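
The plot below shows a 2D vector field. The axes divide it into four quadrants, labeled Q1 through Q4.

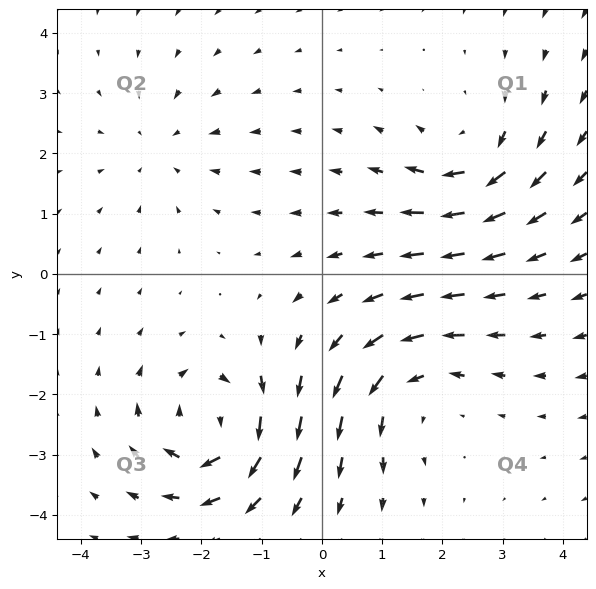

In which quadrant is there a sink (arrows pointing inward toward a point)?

Q2

The sink sits at approximately (-2.7, 2.1), which lies in quadrant Q2. The divergence there is about -3, negative as expected for a sink.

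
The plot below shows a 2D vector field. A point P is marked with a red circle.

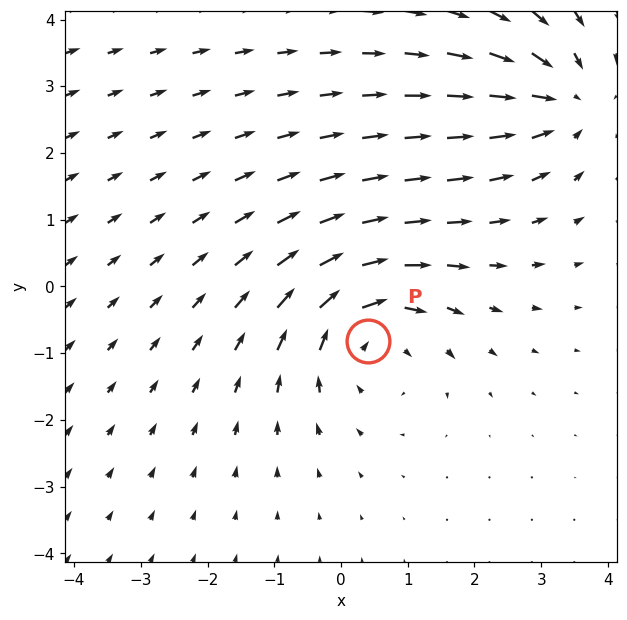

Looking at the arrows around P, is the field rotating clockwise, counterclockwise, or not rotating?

clockwise

Near P at (0.4, -0.8) the arrows circulate clockwise. The curl (z-component) there is about -3; negative curl means clockwise rotation.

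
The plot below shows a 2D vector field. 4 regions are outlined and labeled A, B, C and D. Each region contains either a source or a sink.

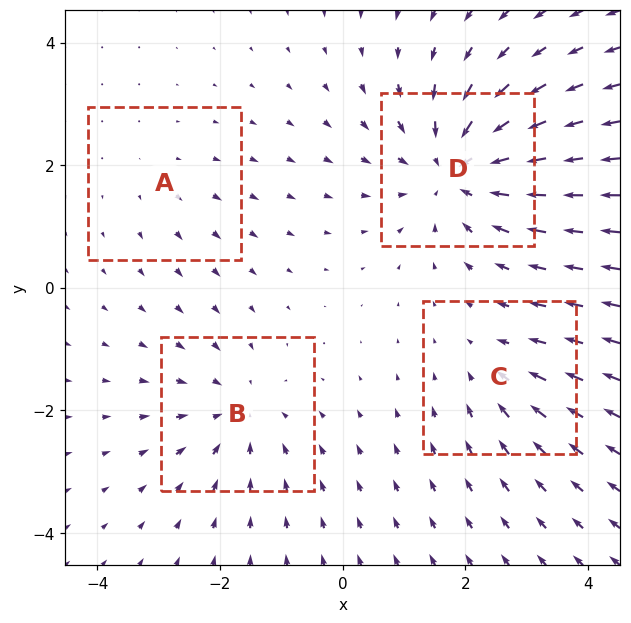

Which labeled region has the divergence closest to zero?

Divergence at each region's feature centre — A: about +2, B: about -4, C: about -3, D: about -7. Region A is closest to zero.

A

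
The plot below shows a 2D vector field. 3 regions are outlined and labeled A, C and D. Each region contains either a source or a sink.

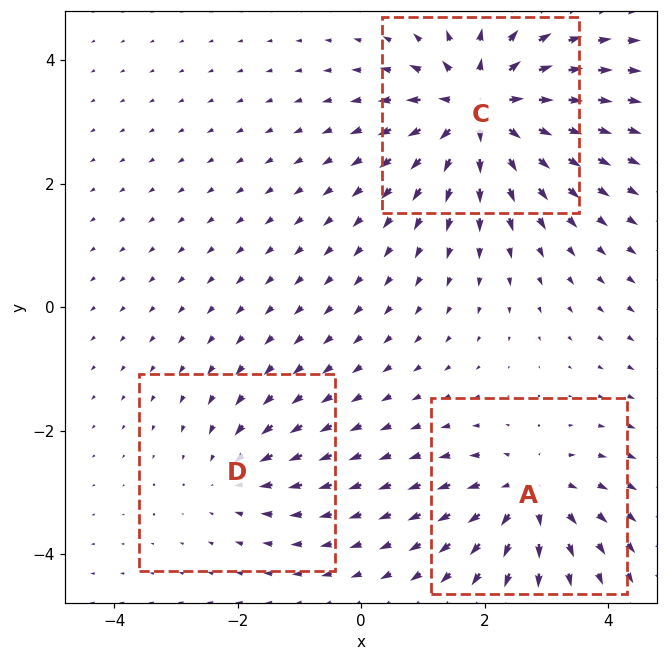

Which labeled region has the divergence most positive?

Divergence at each region's feature centre — A: about +4, C: about +6, D: about -3. Region C is most positive.

C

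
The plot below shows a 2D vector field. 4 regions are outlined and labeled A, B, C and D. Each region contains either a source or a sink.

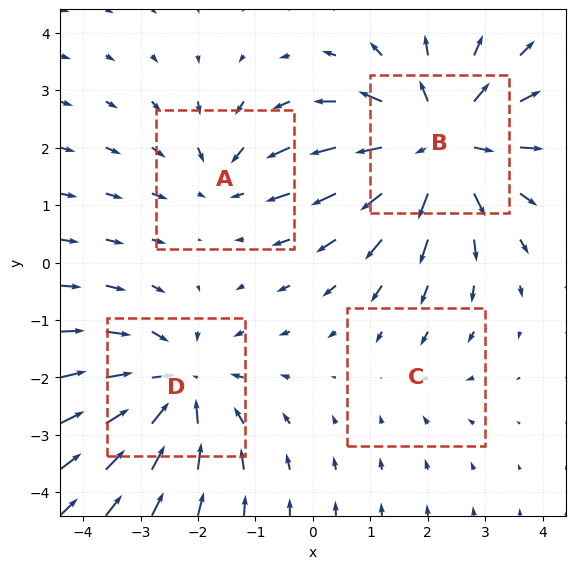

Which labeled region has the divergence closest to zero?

C

Divergence at each region's feature centre — A: about -3, B: about +6, C: about -2, D: about -4. Region C is closest to zero.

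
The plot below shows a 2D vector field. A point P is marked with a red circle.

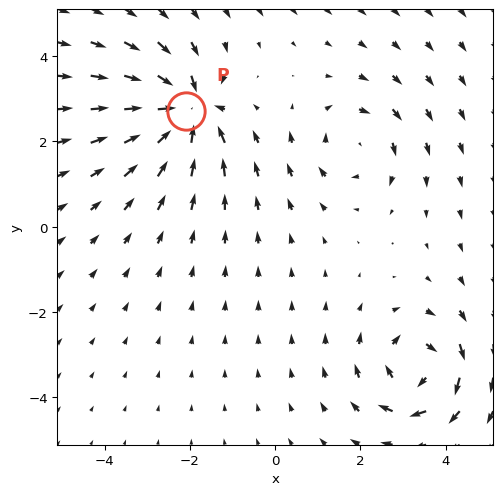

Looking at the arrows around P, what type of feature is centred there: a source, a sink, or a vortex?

sink

At P (-2.1, 2.7) the arrows converge inward. Divergence about -6, curl ≈0 — negative divergence with near-zero curl is a sink.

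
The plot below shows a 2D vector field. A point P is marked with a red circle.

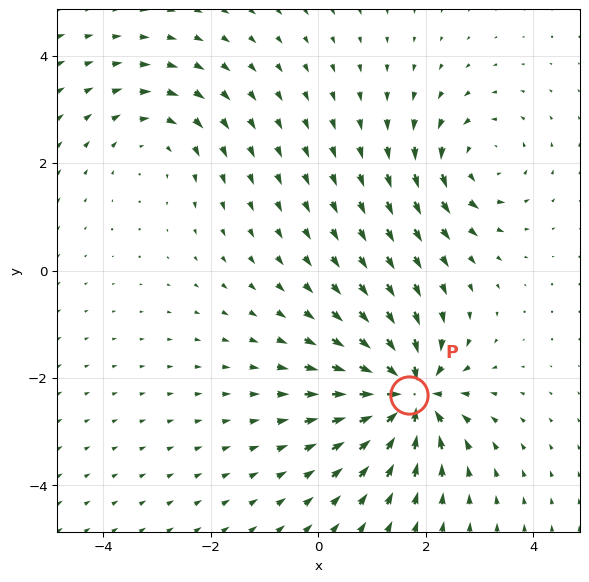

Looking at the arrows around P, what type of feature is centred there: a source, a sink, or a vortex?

At P (1.7, -2.3) the arrows converge inward. Divergence about -7, curl ≈0 — negative divergence with near-zero curl is a sink.

sink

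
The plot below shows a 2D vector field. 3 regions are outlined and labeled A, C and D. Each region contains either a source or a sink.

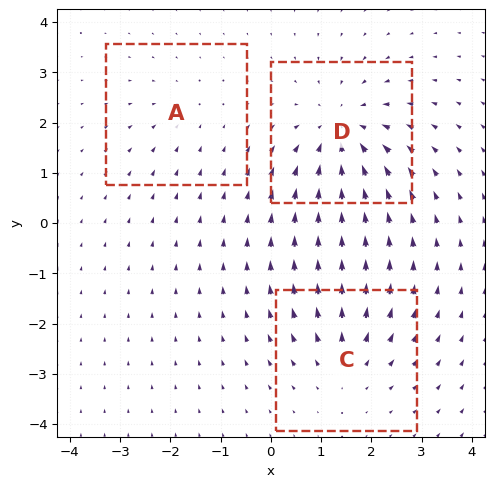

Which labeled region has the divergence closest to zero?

A

Divergence at each region's feature centre — A: about -2, C: about +3, D: about -5. Region A is closest to zero.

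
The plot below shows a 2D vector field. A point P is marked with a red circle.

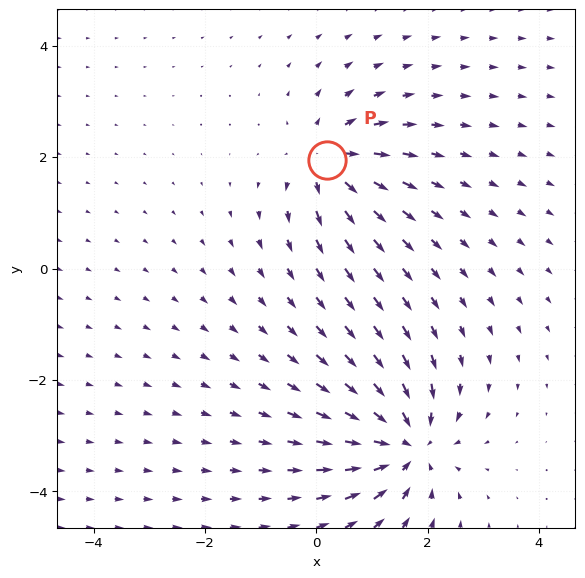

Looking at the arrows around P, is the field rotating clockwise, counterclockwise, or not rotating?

Near P at (0.2, 1.9) the arrows show no circulation. The curl there is ≈0.

not rotating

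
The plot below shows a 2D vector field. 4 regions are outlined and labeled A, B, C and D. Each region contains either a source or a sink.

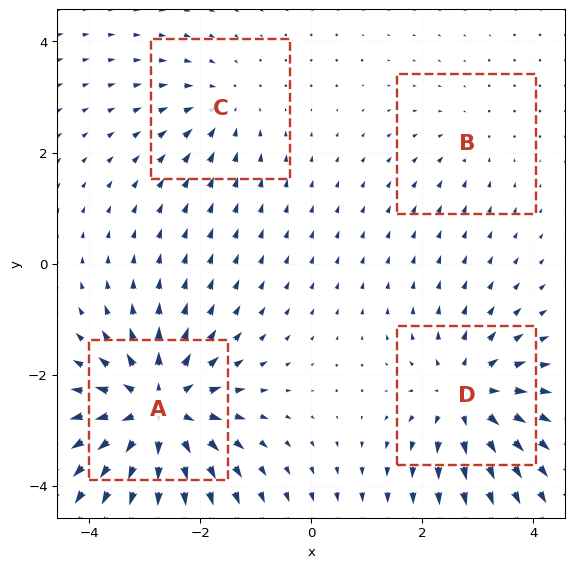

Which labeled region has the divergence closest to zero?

B

Divergence at each region's feature centre — A: about +8, B: about -2, C: about -3, D: about +6. Region B is closest to zero.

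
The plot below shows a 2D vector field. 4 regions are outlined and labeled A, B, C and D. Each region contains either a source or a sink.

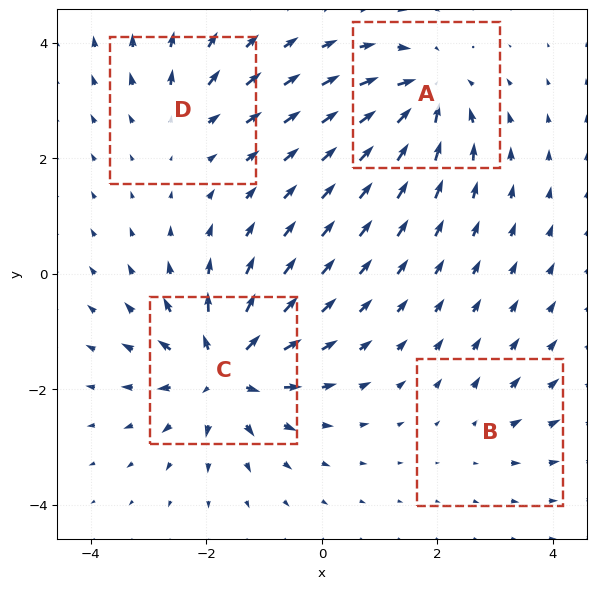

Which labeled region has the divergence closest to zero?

Divergence at each region's feature centre — A: about -6, B: about +3, C: about +8, D: about +4. Region B is closest to zero.

B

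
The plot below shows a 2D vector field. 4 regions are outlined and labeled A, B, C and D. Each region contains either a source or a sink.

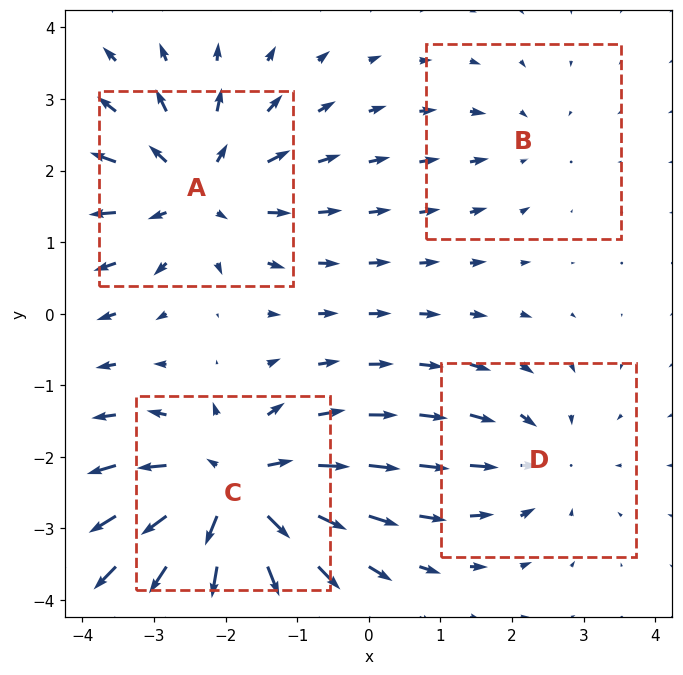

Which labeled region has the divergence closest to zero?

Divergence at each region's feature centre — A: about +5, B: about -2, C: about +7, D: about -3. Region B is closest to zero.

B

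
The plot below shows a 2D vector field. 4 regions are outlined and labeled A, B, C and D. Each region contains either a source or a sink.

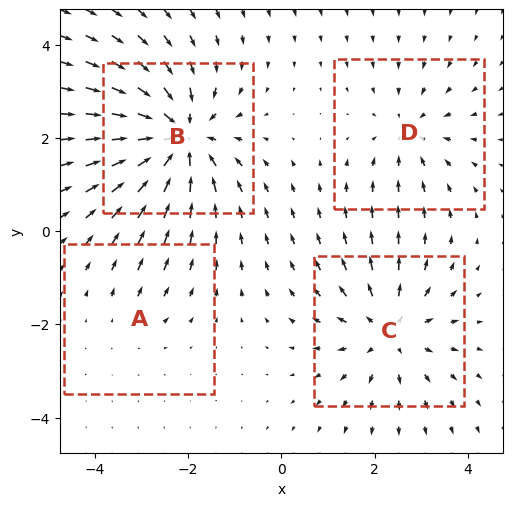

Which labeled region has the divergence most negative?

B

Divergence at each region's feature centre — A: about +2, B: about -6, C: about +4, D: about -3. Region B is most negative.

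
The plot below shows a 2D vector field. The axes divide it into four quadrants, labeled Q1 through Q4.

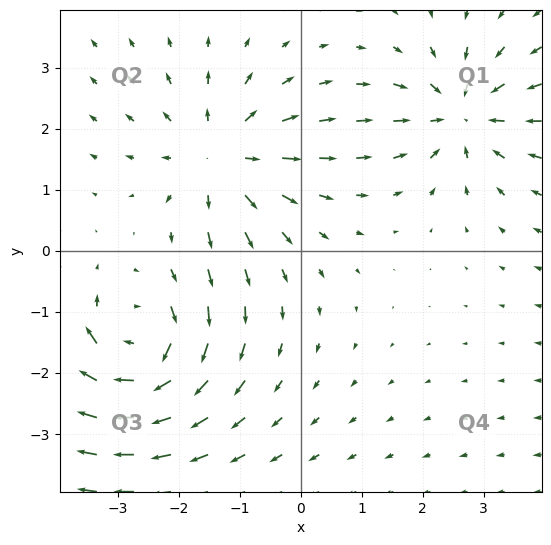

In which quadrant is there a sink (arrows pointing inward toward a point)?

The sink sits at approximately (2.6, 2.2), which lies in quadrant Q1. The divergence there is about -4, negative as expected for a sink.

Q1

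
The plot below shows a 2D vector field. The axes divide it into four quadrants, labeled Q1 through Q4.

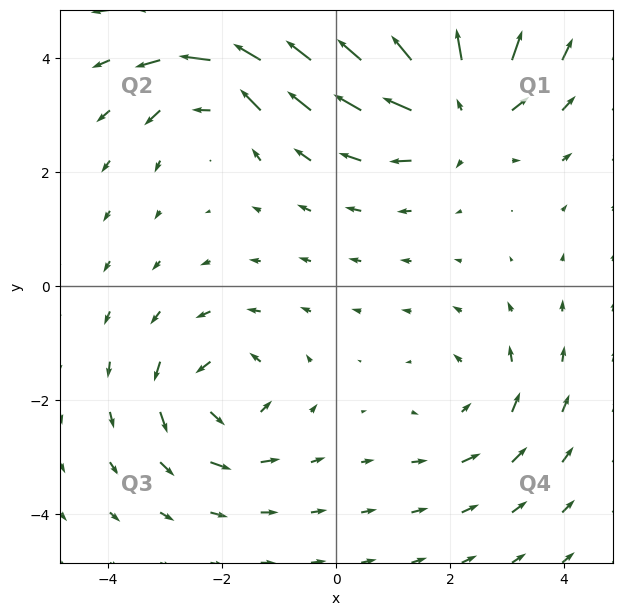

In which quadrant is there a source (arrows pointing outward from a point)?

The source sits at approximately (2.2, 3.2), which lies in quadrant Q1. The divergence there is about +5, positive as expected for a source.

Q1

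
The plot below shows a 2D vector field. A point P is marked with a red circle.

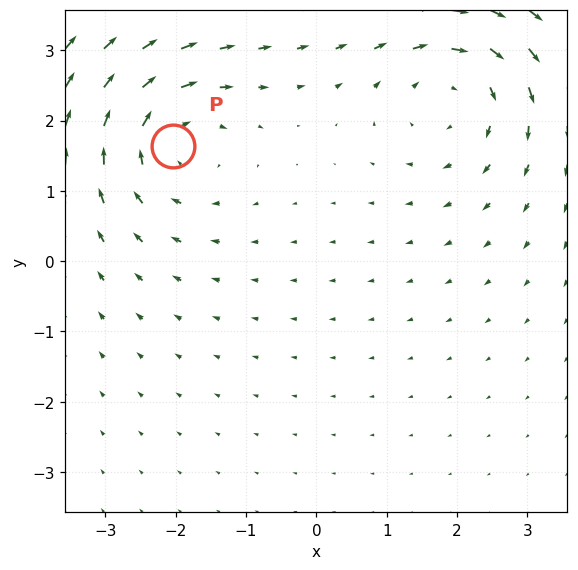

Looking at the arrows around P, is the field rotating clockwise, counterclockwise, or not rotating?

Near P at (-2.0, 1.6) the arrows circulate clockwise. The curl (z-component) there is about -4; negative curl means clockwise rotation.

clockwise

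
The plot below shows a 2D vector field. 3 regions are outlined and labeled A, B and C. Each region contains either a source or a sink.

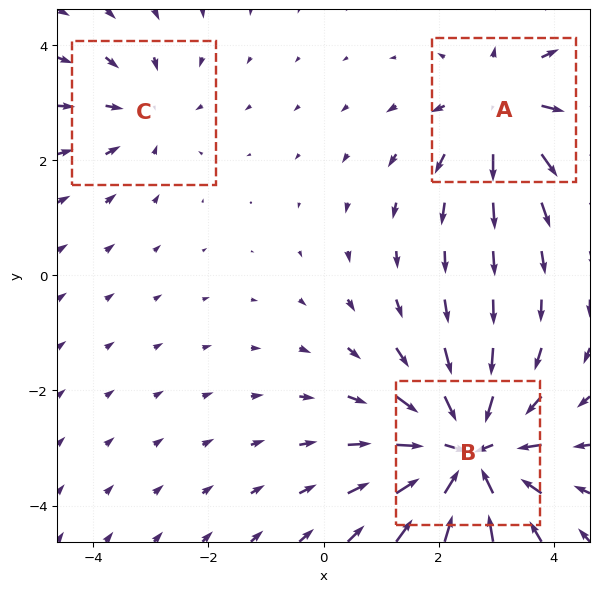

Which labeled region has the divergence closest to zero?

Divergence at each region's feature centre — A: about +3, B: about -5, C: about -2. Region C is closest to zero.

C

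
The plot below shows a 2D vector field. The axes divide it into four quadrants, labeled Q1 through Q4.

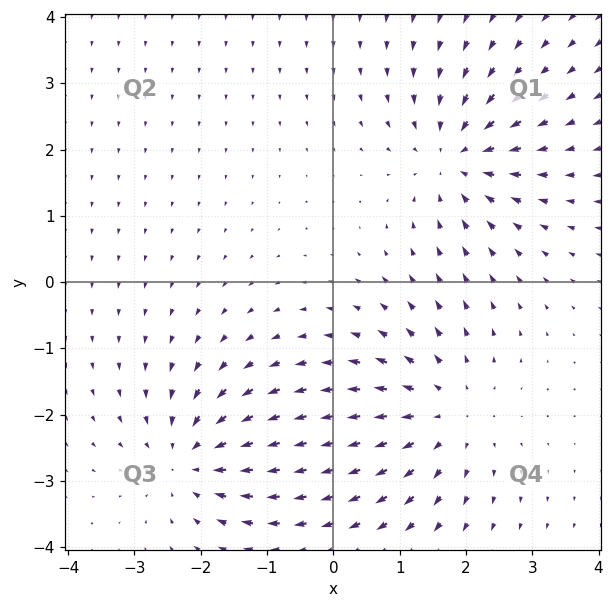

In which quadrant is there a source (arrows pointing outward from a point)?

Q4

The source sits at approximately (1.7, -2.0), which lies in quadrant Q4. The divergence there is about +3, positive as expected for a source.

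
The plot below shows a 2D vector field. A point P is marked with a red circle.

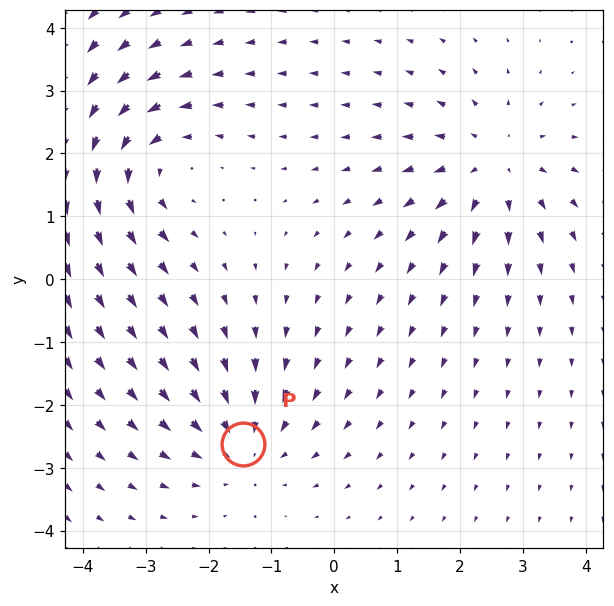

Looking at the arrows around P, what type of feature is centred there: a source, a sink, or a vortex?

sink

At P (-1.4, -2.6) the arrows converge inward. Divergence about -4, curl ≈0 — negative divergence with near-zero curl is a sink.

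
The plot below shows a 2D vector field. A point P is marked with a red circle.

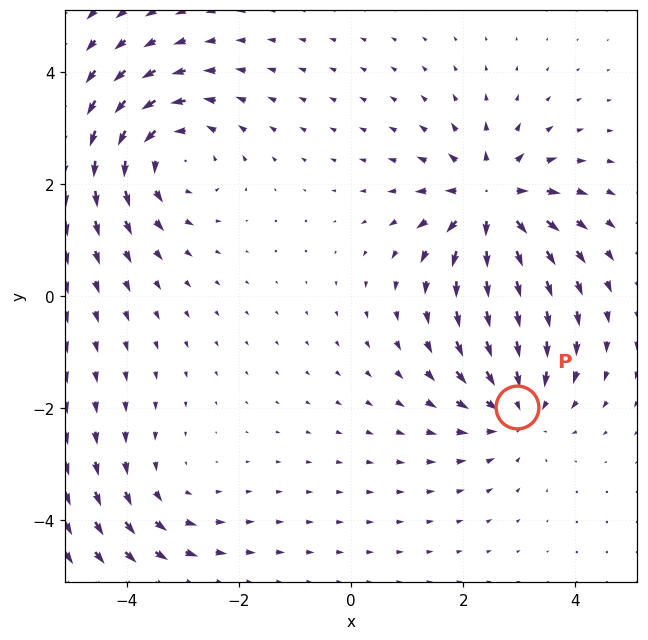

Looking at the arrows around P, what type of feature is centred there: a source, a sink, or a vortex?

sink

At P (3.0, -2.0) the arrows converge inward. Divergence about -4, curl ≈0 — negative divergence with near-zero curl is a sink.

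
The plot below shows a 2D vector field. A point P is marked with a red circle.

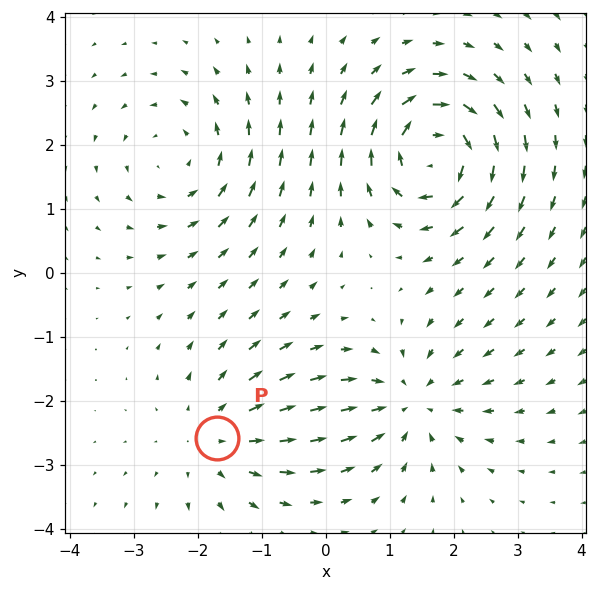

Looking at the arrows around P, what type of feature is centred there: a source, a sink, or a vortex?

source

At P (-1.7, -2.6) the arrows spread outward. Divergence about +3, curl ≈0 — positive divergence with near-zero curl is a source.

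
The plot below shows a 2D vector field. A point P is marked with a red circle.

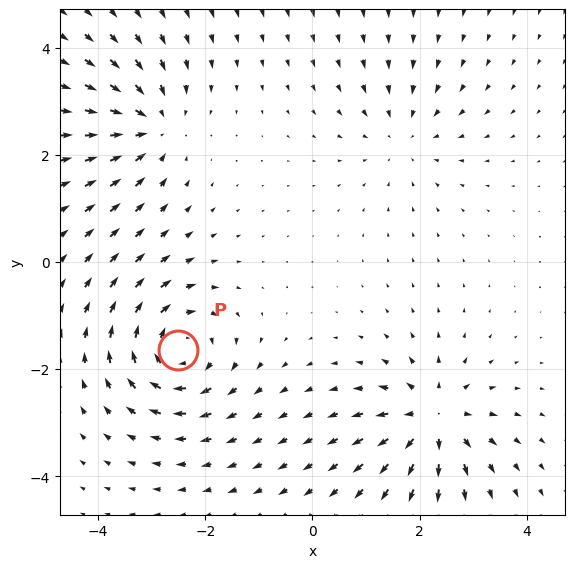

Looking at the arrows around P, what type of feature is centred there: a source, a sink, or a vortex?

vortex

At P (-2.5, -1.6) the arrows circulate clockwise. Divergence ≈0, curl about -6 — near-zero divergence with nonzero curl is a vortex.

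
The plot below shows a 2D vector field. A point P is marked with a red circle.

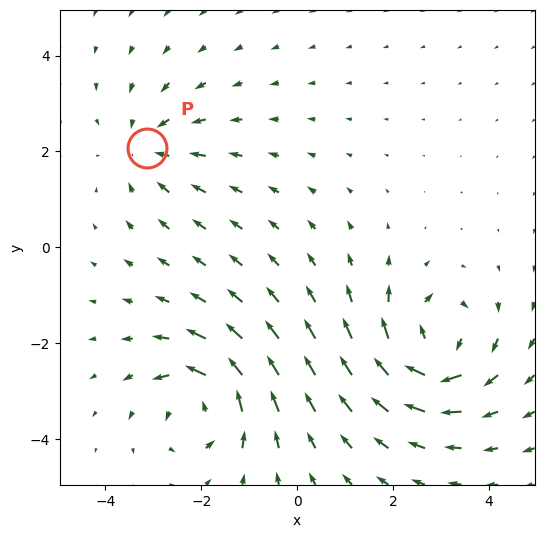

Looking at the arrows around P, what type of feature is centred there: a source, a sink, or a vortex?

sink

At P (-3.1, 2.1) the arrows converge inward. Divergence about -3, curl ≈0 — negative divergence with near-zero curl is a sink.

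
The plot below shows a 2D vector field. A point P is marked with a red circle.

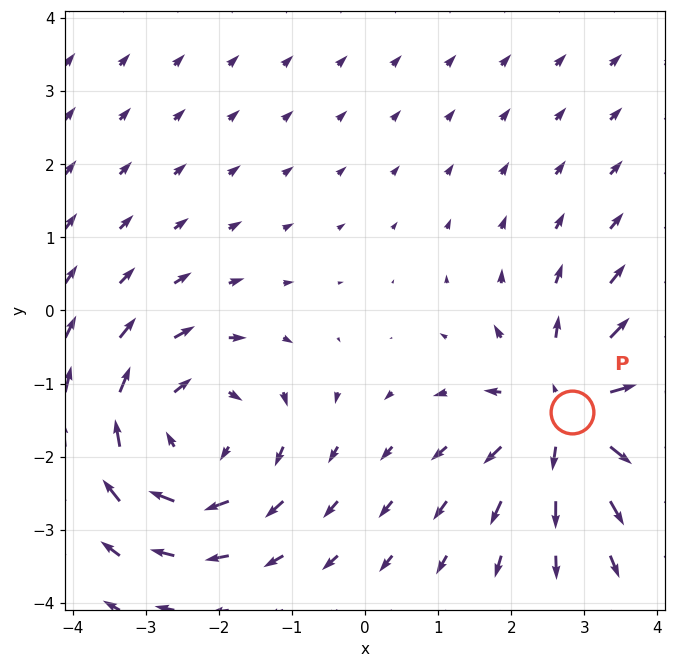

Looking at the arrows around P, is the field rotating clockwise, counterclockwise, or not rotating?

not rotating

Near P at (2.8, -1.4) the arrows show no circulation. The curl there is ≈0.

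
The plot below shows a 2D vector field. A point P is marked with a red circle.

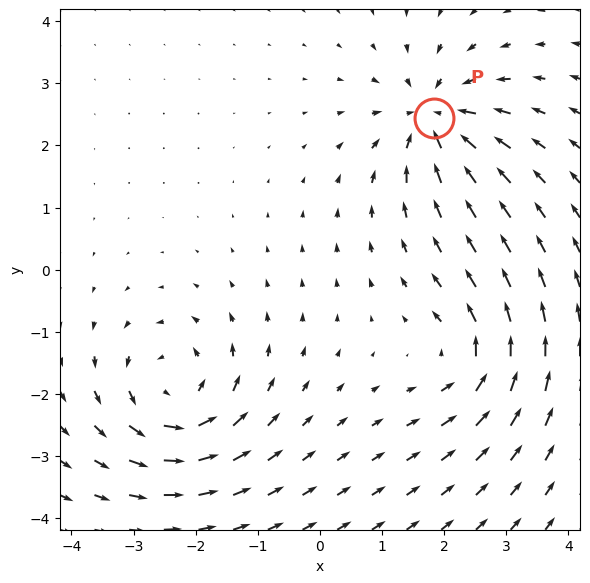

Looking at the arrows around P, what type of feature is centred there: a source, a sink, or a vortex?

sink

At P (1.8, 2.4) the arrows converge inward. Divergence about -6, curl ≈0 — negative divergence with near-zero curl is a sink.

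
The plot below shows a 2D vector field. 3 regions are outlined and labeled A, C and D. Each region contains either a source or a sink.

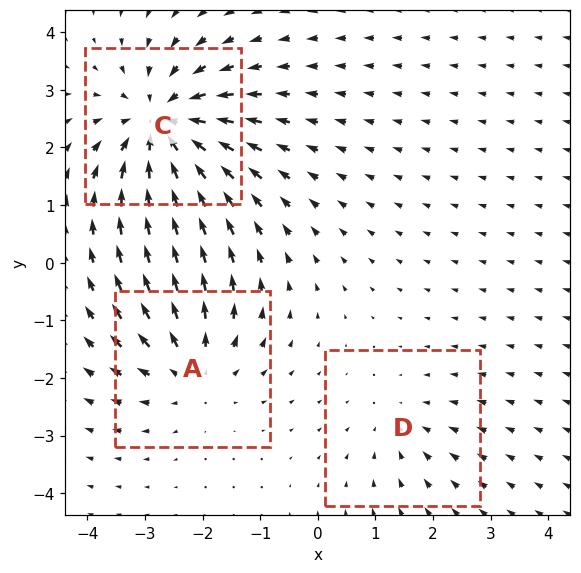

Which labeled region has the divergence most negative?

C

Divergence at each region's feature centre — A: about +3, C: about -5, D: about -2. Region C is most negative.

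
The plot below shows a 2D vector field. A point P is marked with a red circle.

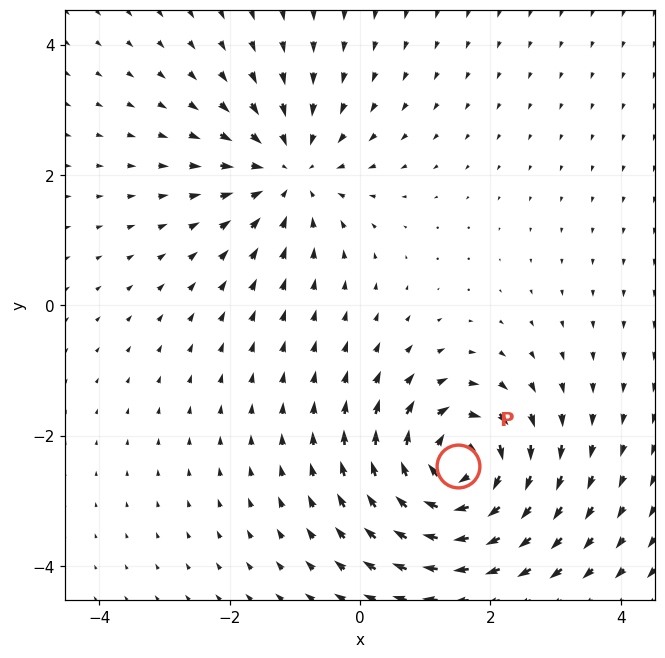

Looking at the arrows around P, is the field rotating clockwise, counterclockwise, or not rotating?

Near P at (1.5, -2.5) the arrows circulate clockwise. The curl (z-component) there is about -6; negative curl means clockwise rotation.

clockwise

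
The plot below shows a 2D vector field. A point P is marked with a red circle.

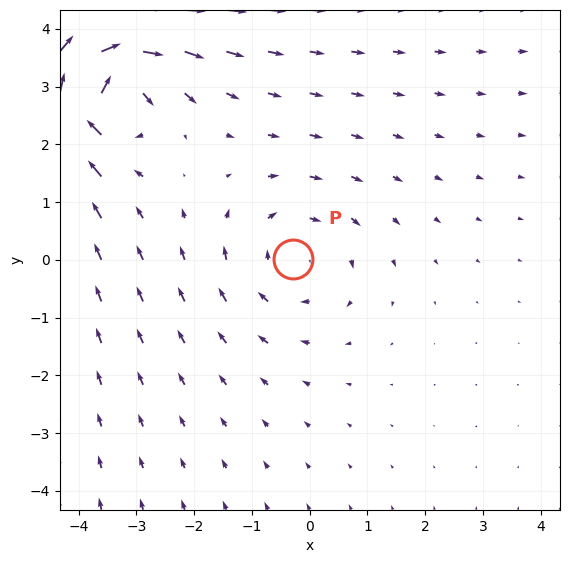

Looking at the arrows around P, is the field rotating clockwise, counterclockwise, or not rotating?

clockwise

Near P at (-0.3, 0.0) the arrows circulate clockwise. The curl (z-component) there is about -2; negative curl means clockwise rotation.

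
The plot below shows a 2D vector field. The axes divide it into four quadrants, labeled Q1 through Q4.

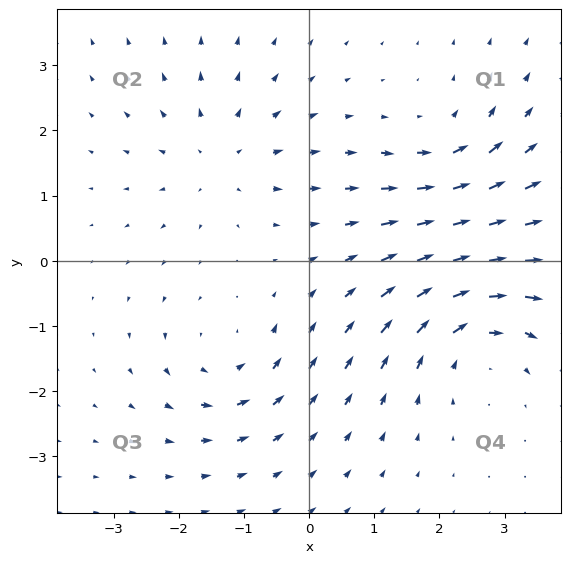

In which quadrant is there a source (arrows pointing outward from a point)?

The source sits at approximately (-1.3, 1.6), which lies in quadrant Q2. The divergence there is about +2, positive as expected for a source.

Q2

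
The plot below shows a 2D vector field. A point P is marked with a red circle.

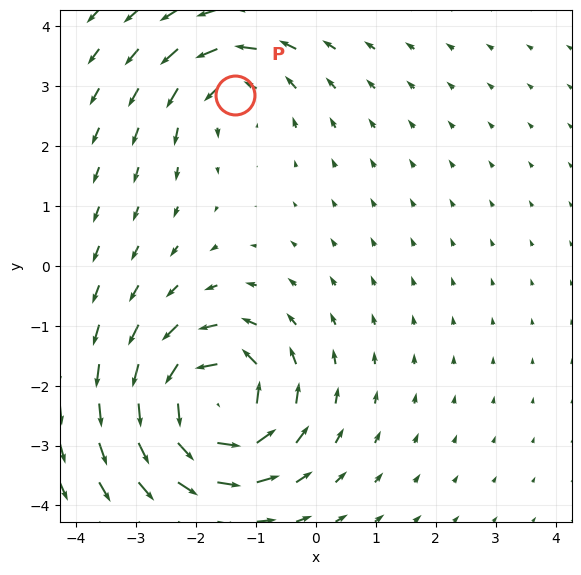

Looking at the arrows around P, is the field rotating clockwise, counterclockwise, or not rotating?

counterclockwise

Near P at (-1.3, 2.8) the arrows circulate counterclockwise. The curl (z-component) there is about +3; positive curl means counterclockwise rotation.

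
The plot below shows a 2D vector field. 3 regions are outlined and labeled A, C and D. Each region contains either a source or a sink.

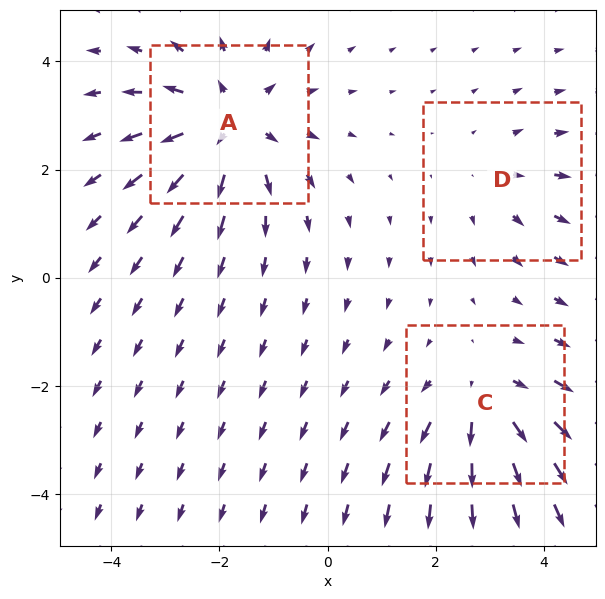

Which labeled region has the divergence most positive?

Divergence at each region's feature centre — A: about +4, C: about +3, D: about +2. Region A is most positive.

A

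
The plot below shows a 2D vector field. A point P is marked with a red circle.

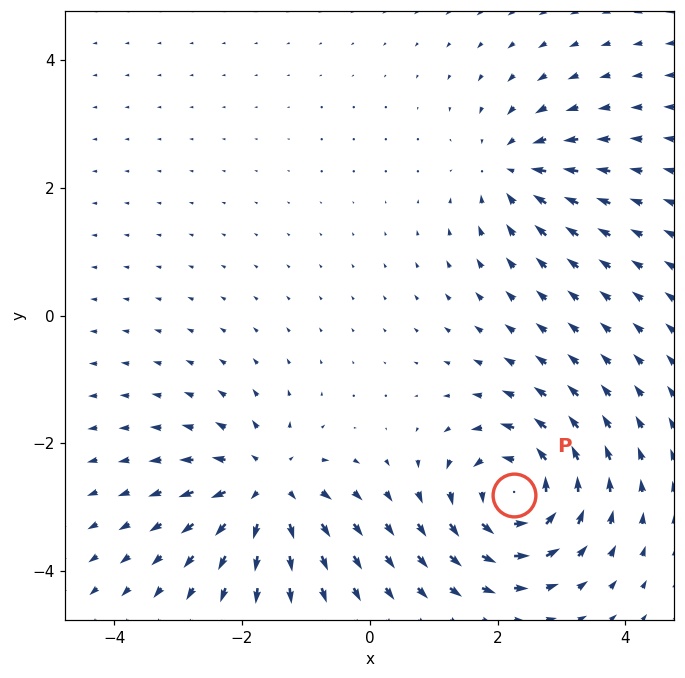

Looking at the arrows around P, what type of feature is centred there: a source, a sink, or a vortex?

vortex

At P (2.3, -2.8) the arrows circulate counterclockwise. Divergence ≈0, curl about +6 — near-zero divergence with nonzero curl is a vortex.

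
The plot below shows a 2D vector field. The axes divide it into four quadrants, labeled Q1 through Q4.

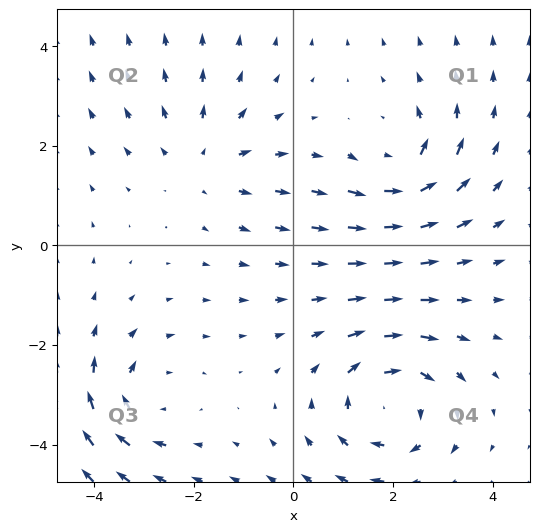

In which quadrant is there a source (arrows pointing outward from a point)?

Q2

The source sits at approximately (-1.8, 1.7), which lies in quadrant Q2. The divergence there is about +3, positive as expected for a source.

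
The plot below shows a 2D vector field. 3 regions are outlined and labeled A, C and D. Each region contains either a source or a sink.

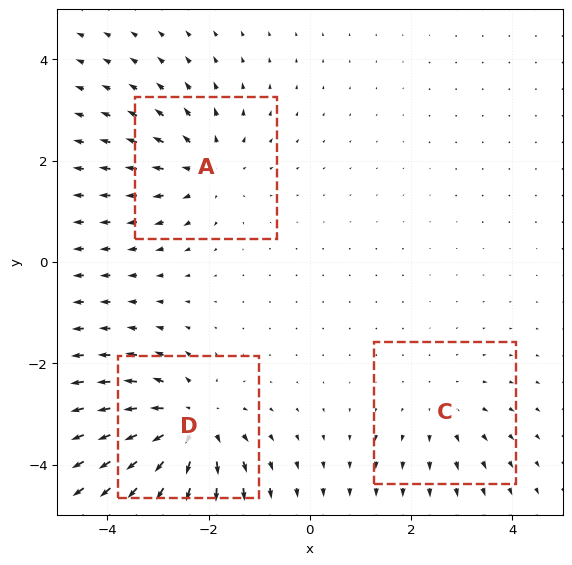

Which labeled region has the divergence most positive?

D

Divergence at each region's feature centre — A: about +3, C: about +2, D: about +5. Region D is most positive.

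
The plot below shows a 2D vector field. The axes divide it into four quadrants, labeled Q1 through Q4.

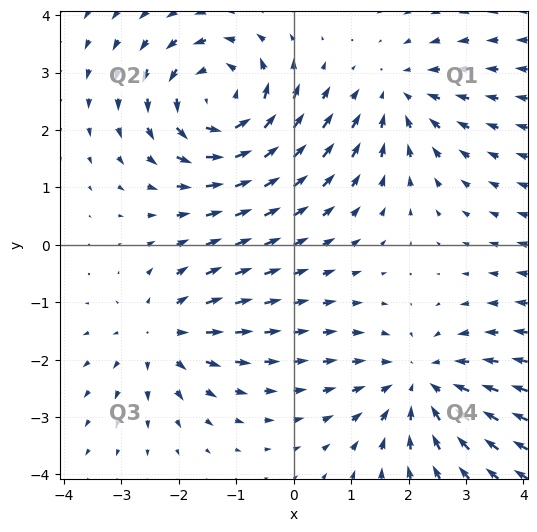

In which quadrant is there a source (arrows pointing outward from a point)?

The source sits at approximately (-2.3, -1.6), which lies in quadrant Q3. The divergence there is about +3, positive as expected for a source.

Q3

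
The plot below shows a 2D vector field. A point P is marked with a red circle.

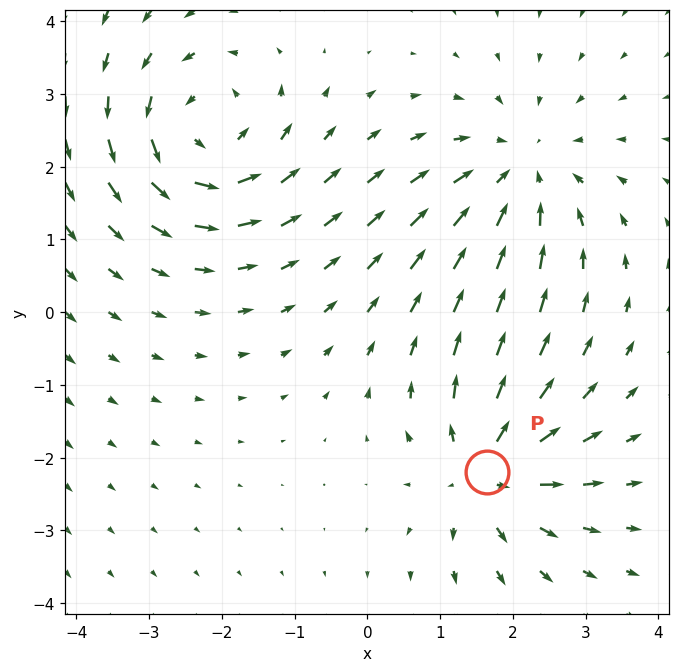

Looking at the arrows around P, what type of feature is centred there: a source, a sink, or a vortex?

source

At P (1.6, -2.2) the arrows spread outward. Divergence about +5, curl ≈0 — positive divergence with near-zero curl is a source.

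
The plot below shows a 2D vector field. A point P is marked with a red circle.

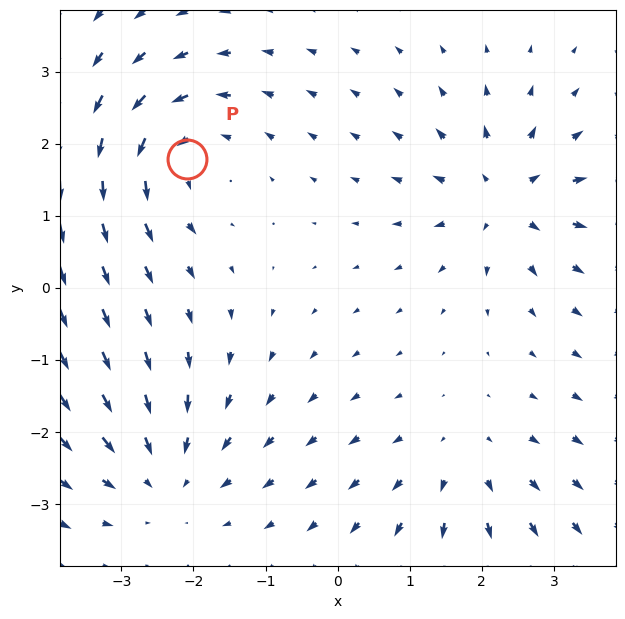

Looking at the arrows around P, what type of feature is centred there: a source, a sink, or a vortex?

vortex

At P (-2.1, 1.8) the arrows circulate counterclockwise. Divergence ≈0, curl about +4 — near-zero divergence with nonzero curl is a vortex.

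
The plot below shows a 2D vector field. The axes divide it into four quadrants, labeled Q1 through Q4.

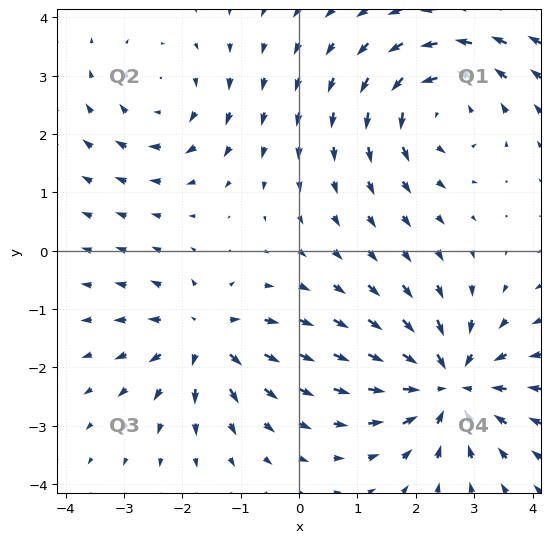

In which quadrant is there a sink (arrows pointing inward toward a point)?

Q4

The sink sits at approximately (2.6, -2.3), which lies in quadrant Q4. The divergence there is about -6, negative as expected for a sink.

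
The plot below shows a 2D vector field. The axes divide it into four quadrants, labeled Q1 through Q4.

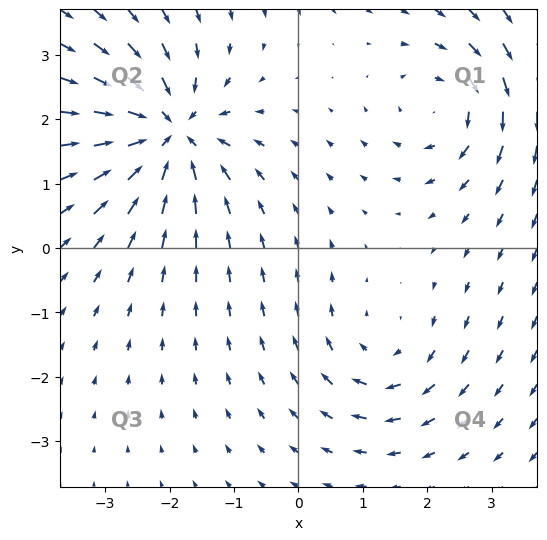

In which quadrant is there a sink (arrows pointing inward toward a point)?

Q2

The sink sits at approximately (-2.0, 1.8), which lies in quadrant Q2. The divergence there is about -6, negative as expected for a sink.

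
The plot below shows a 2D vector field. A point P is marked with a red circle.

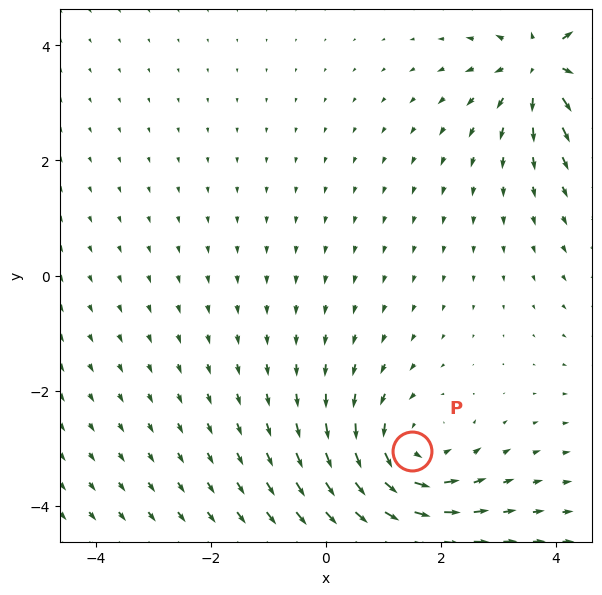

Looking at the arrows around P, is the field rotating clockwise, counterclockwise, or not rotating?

counterclockwise

Near P at (1.5, -3.0) the arrows circulate counterclockwise. The curl (z-component) there is about +4; positive curl means counterclockwise rotation.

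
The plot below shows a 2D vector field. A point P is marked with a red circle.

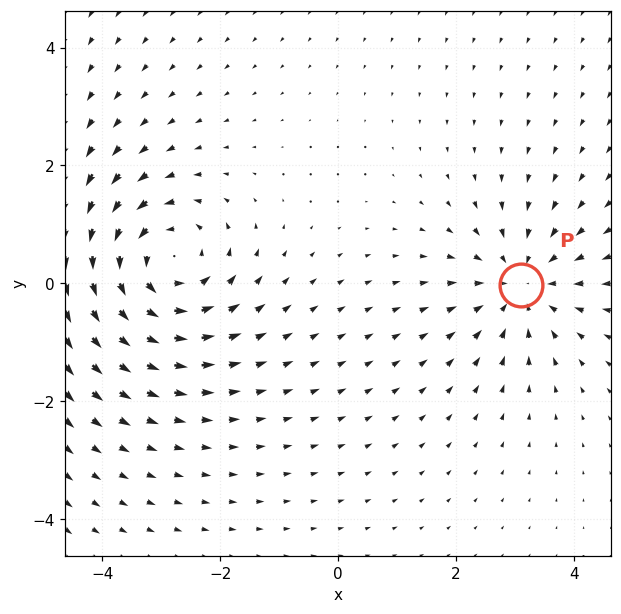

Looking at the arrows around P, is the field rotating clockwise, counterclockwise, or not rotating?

not rotating

Near P at (3.1, -0.0) the arrows show no circulation. The curl there is ≈0.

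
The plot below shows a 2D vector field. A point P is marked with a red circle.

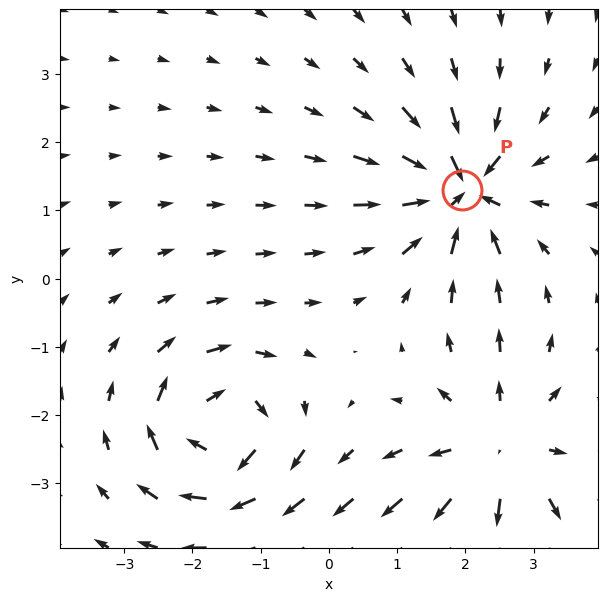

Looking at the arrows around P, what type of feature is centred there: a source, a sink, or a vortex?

sink

At P (1.9, 1.3) the arrows converge inward. Divergence about -7, curl ≈0 — negative divergence with near-zero curl is a sink.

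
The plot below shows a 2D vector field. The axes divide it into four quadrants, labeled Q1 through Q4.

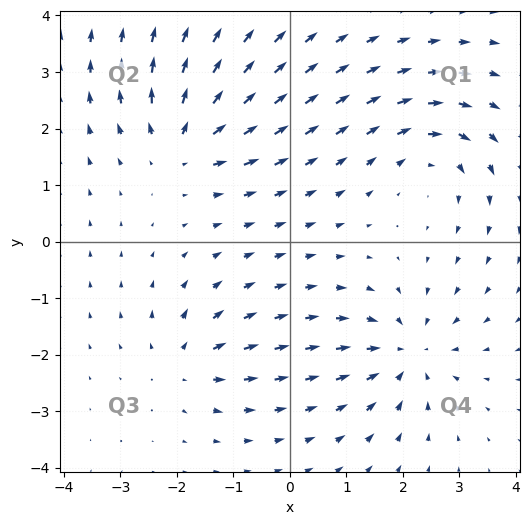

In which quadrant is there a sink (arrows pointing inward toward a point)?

The sink sits at approximately (2.1, -2.0), which lies in quadrant Q4. The divergence there is about -5, negative as expected for a sink.

Q4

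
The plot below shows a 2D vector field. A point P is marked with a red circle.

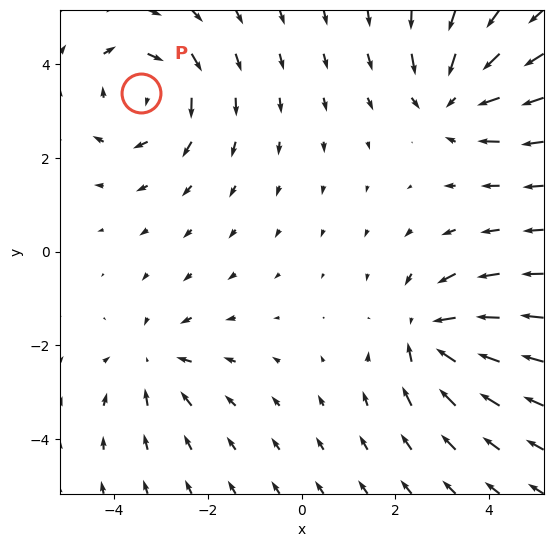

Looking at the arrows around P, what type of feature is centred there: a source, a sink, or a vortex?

vortex

At P (-3.4, 3.4) the arrows circulate clockwise. Divergence ≈0, curl about -4 — near-zero divergence with nonzero curl is a vortex.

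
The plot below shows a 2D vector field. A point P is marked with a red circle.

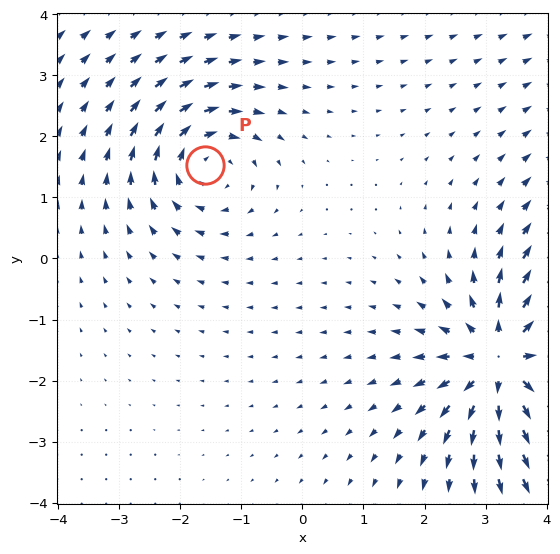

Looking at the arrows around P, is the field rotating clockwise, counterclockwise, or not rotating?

Near P at (-1.6, 1.5) the arrows circulate clockwise. The curl (z-component) there is about -3; negative curl means clockwise rotation.

clockwise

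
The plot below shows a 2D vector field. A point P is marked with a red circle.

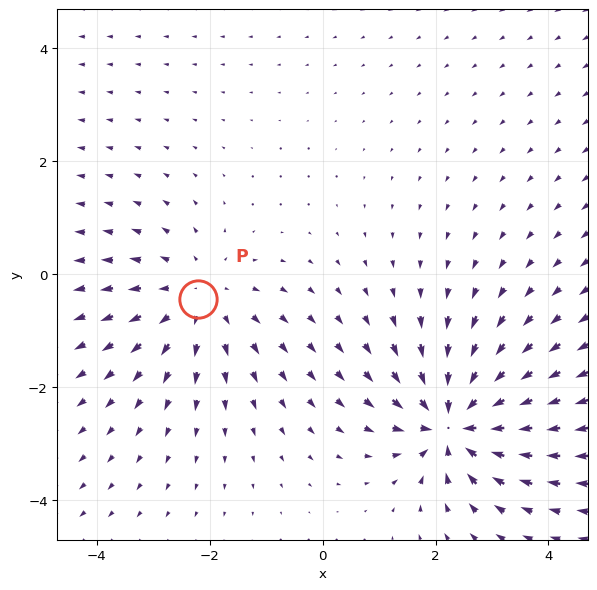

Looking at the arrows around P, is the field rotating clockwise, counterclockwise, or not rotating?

not rotating

Near P at (-2.2, -0.4) the arrows show no circulation. The curl there is ≈0.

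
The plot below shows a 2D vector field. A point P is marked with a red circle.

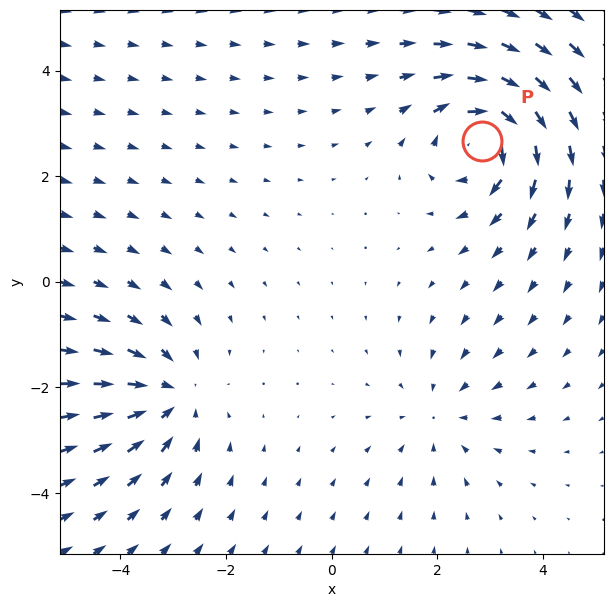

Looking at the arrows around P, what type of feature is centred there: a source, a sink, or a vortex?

vortex

At P (2.8, 2.7) the arrows circulate clockwise. Divergence ≈0, curl about -5 — near-zero divergence with nonzero curl is a vortex.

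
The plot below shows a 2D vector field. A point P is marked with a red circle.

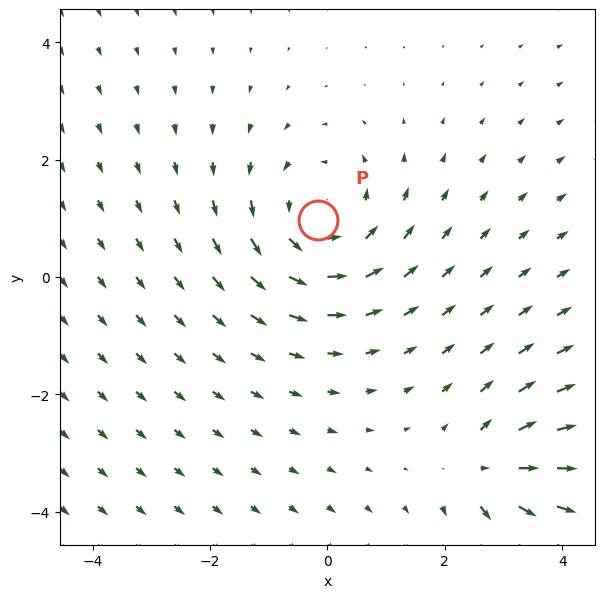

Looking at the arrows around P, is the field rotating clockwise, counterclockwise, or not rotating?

counterclockwise

Near P at (-0.2, 1.0) the arrows circulate counterclockwise. The curl (z-component) there is about +3; positive curl means counterclockwise rotation.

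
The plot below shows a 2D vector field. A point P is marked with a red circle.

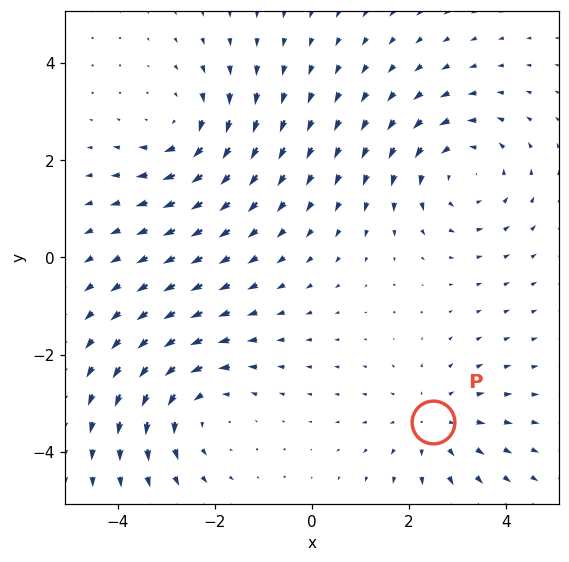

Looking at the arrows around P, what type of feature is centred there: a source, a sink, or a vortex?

At P (2.5, -3.4) the arrows spread outward. Divergence about +3, curl ≈0 — positive divergence with near-zero curl is a source.

source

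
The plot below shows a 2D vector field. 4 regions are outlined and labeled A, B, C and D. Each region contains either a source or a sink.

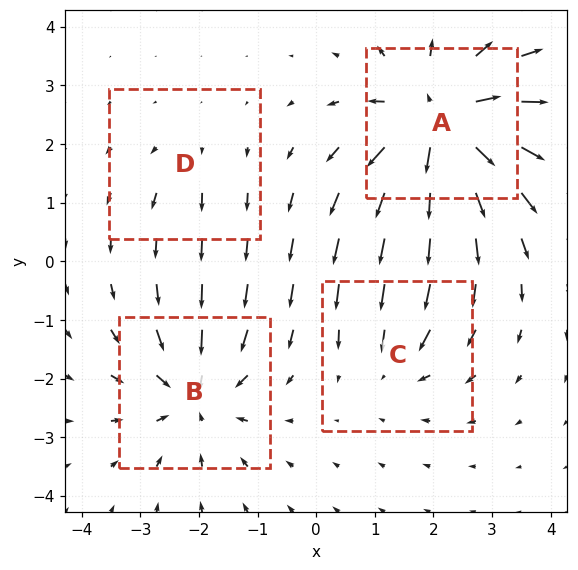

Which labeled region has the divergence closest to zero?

D

Divergence at each region's feature centre — A: about +8, B: about -5, C: about -3, D: about +2. Region D is closest to zero.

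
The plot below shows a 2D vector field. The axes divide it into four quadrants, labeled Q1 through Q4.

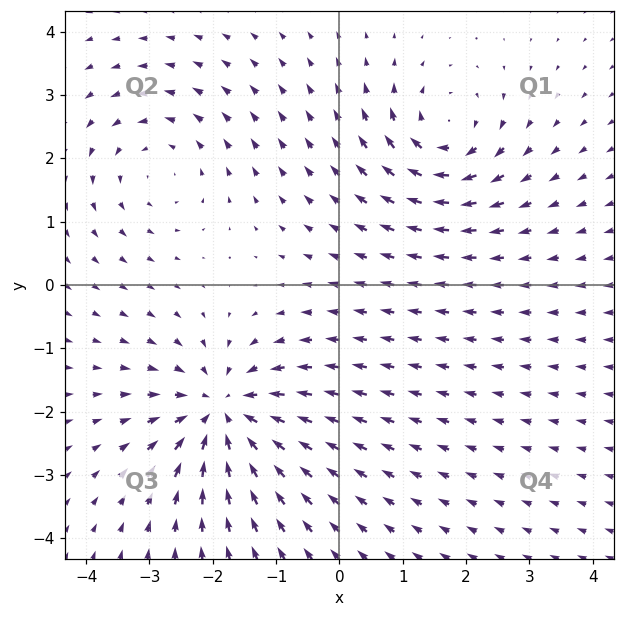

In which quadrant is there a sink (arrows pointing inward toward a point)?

The sink sits at approximately (-1.8, -2.0), which lies in quadrant Q3. The divergence there is about -5, negative as expected for a sink.

Q3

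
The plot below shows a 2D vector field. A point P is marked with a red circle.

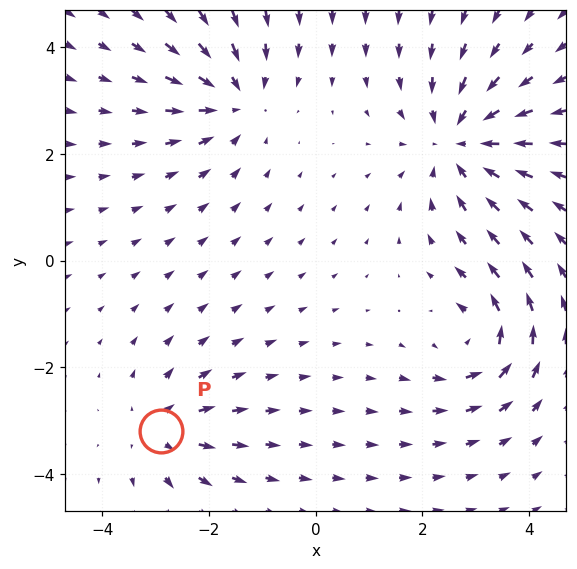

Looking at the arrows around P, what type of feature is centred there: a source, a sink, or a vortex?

source

At P (-2.9, -3.2) the arrows spread outward. Divergence about +3, curl ≈0 — positive divergence with near-zero curl is a source.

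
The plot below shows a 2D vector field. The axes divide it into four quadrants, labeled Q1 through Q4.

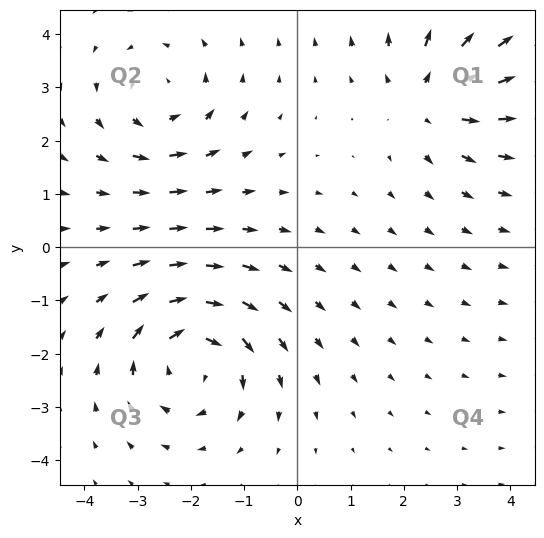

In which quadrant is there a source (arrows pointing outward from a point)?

The source sits at approximately (2.5, 2.8), which lies in quadrant Q1. The divergence there is about +4, positive as expected for a source.

Q1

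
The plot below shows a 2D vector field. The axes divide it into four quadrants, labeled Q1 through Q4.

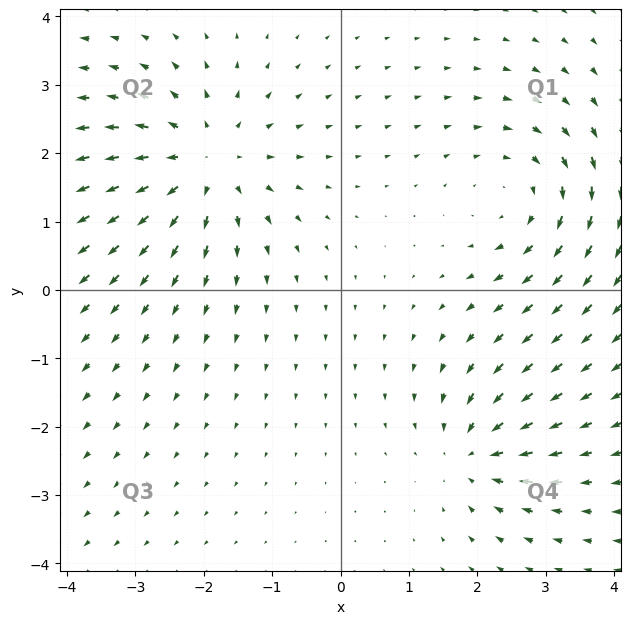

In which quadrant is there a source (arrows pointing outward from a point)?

The source sits at approximately (-2.0, 1.9), which lies in quadrant Q2. The divergence there is about +5, positive as expected for a source.

Q2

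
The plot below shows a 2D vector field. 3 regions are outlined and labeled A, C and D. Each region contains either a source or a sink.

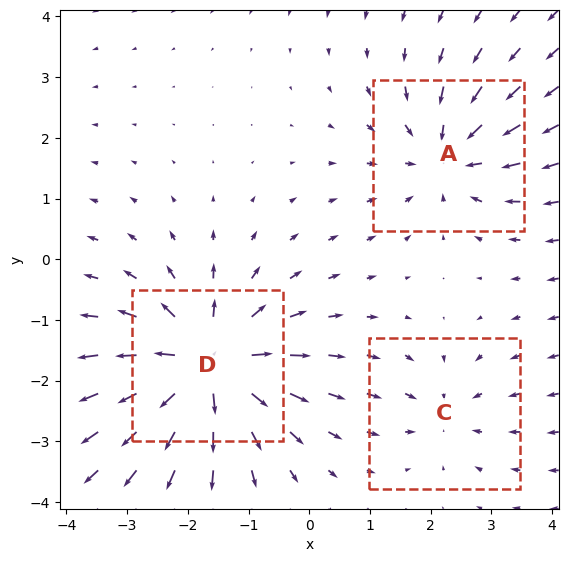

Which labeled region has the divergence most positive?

D

Divergence at each region's feature centre — A: about -3, C: about -2, D: about +5. Region D is most positive.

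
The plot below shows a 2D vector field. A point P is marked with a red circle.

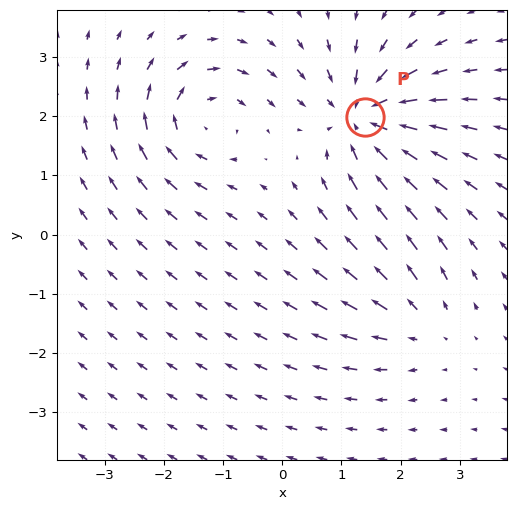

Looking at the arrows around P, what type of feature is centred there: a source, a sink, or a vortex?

At P (1.4, 2.0) the arrows converge inward. Divergence about -6, curl ≈0 — negative divergence with near-zero curl is a sink.

sink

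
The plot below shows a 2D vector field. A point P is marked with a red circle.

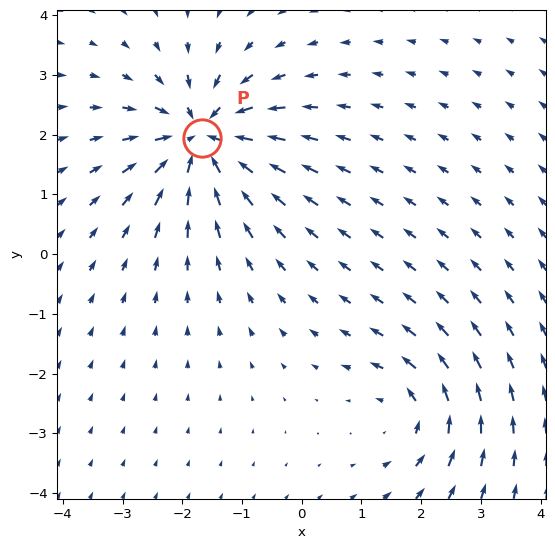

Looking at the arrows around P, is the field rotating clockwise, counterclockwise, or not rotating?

not rotating

Near P at (-1.7, 1.9) the arrows show no circulation. The curl there is ≈0.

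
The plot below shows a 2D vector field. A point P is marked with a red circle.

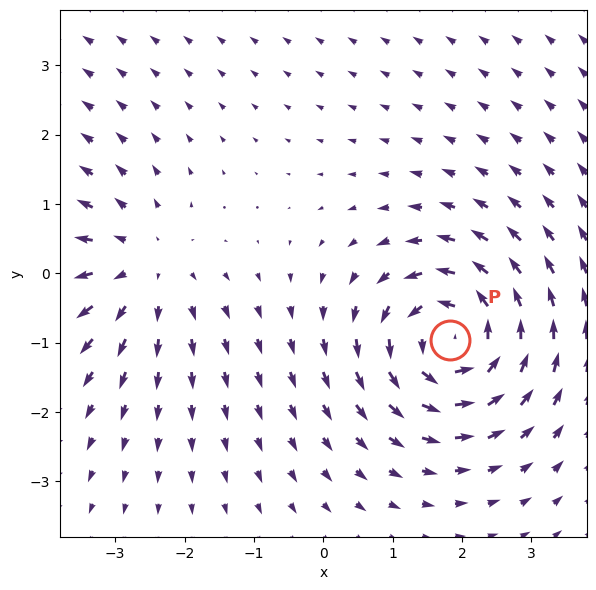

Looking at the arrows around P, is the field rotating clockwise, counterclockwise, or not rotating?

Near P at (1.8, -1.0) the arrows circulate counterclockwise. The curl (z-component) there is about +4; positive curl means counterclockwise rotation.

counterclockwise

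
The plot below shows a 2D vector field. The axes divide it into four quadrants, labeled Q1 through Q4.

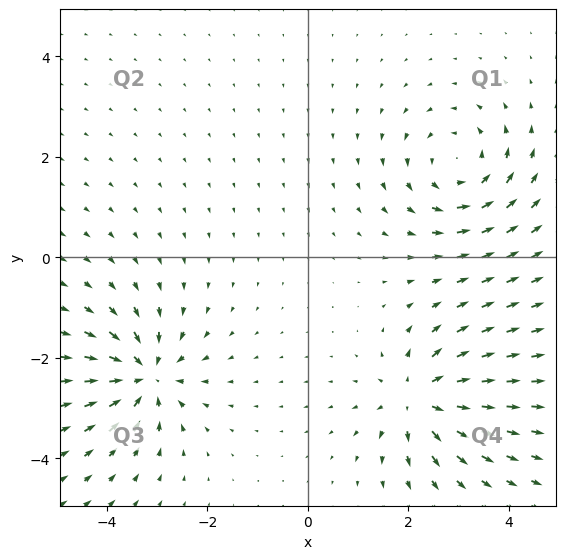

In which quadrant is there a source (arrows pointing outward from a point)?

Q4

The source sits at approximately (2.2, -2.8), which lies in quadrant Q4. The divergence there is about +6, positive as expected for a source.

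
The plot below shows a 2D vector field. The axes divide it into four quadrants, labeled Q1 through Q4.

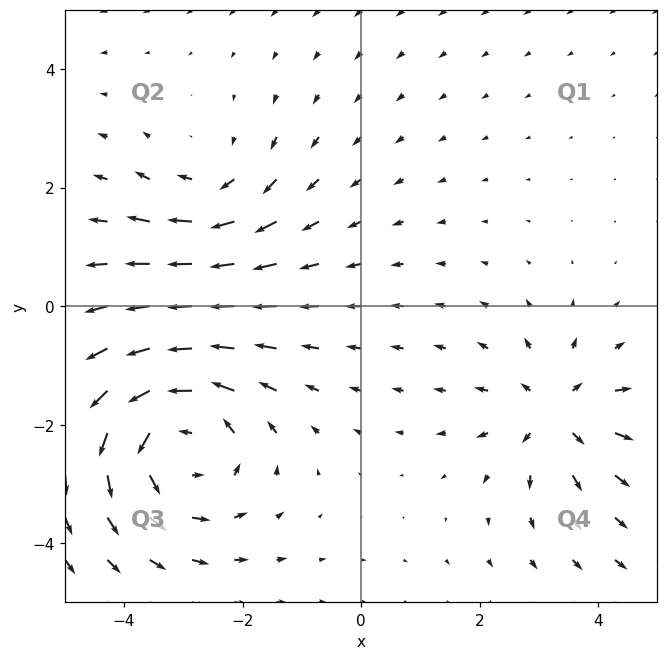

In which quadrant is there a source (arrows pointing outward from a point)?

The source sits at approximately (3.3, -1.8), which lies in quadrant Q4. The divergence there is about +3, positive as expected for a source.

Q4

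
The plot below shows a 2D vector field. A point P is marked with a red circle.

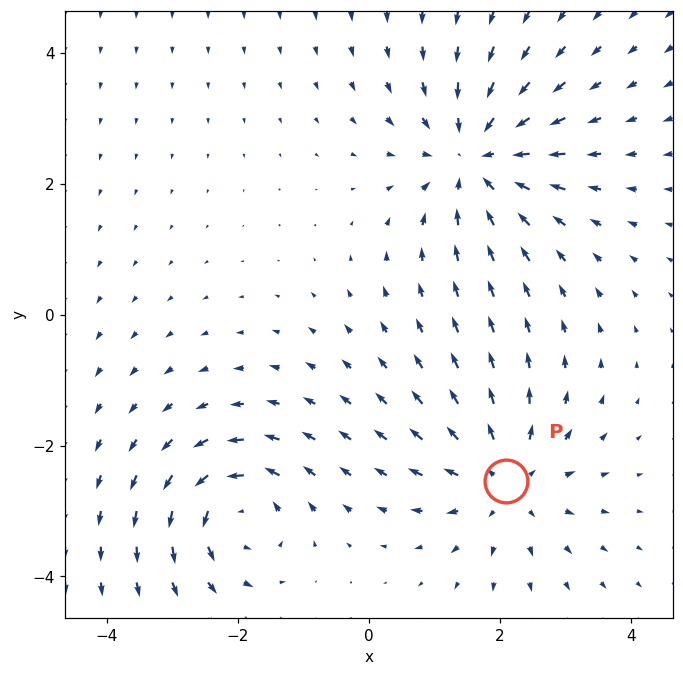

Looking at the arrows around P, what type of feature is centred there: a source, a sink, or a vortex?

At P (2.1, -2.5) the arrows spread outward. Divergence about +4, curl ≈0 — positive divergence with near-zero curl is a source.

source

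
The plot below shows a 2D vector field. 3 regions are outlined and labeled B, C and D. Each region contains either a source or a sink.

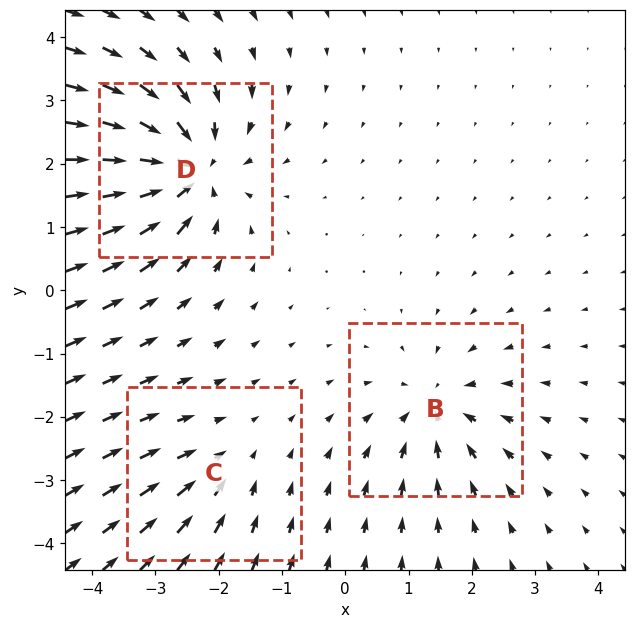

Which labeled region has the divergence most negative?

D

Divergence at each region's feature centre — B: about -4, C: about -2, D: about -6. Region D is most negative.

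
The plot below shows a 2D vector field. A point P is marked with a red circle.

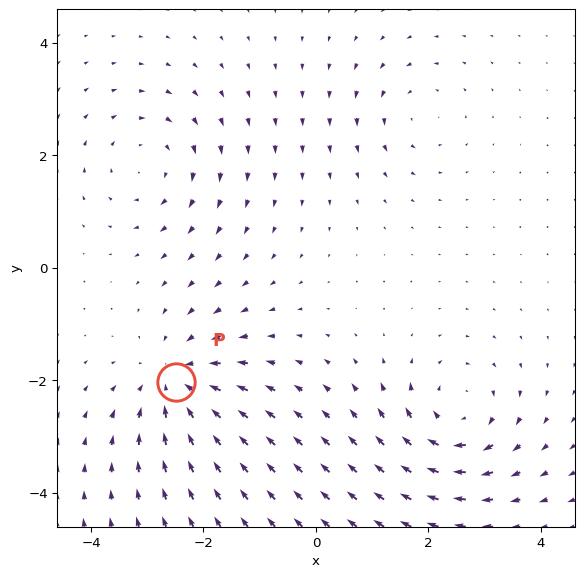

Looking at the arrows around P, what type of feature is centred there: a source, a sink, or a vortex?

sink

At P (-2.5, -2.0) the arrows converge inward. Divergence about -5, curl ≈0 — negative divergence with near-zero curl is a sink.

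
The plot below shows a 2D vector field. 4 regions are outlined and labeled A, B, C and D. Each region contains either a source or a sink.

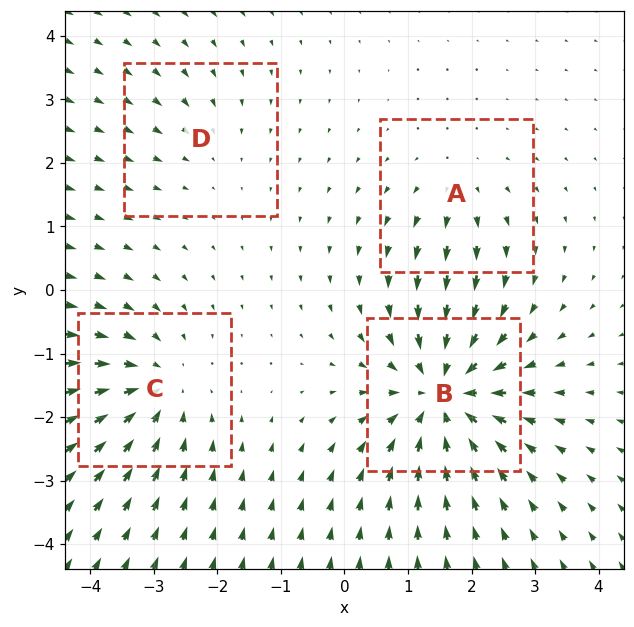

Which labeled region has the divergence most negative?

Divergence at each region's feature centre — A: about +3, B: about -7, C: about -5, D: about -2. Region B is most negative.

B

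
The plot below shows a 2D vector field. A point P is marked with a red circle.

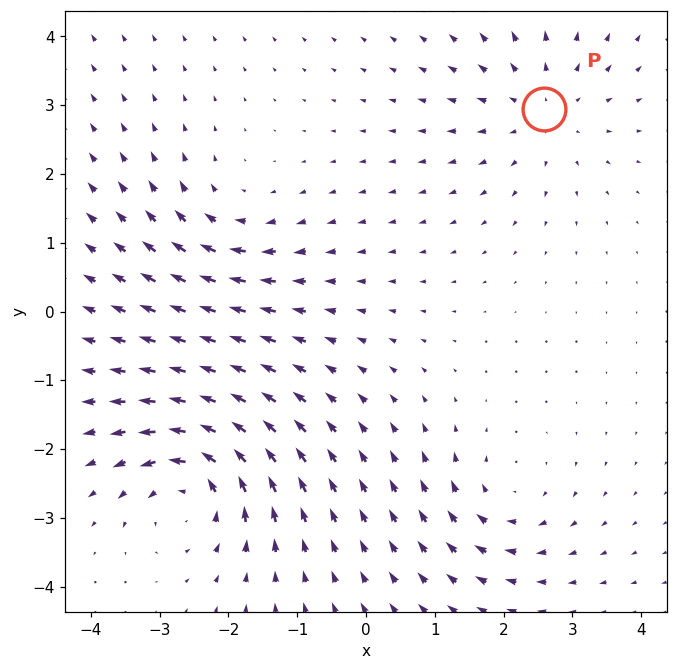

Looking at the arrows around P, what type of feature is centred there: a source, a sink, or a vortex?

source

At P (2.6, 2.9) the arrows spread outward. Divergence about +4, curl ≈0 — positive divergence with near-zero curl is a source.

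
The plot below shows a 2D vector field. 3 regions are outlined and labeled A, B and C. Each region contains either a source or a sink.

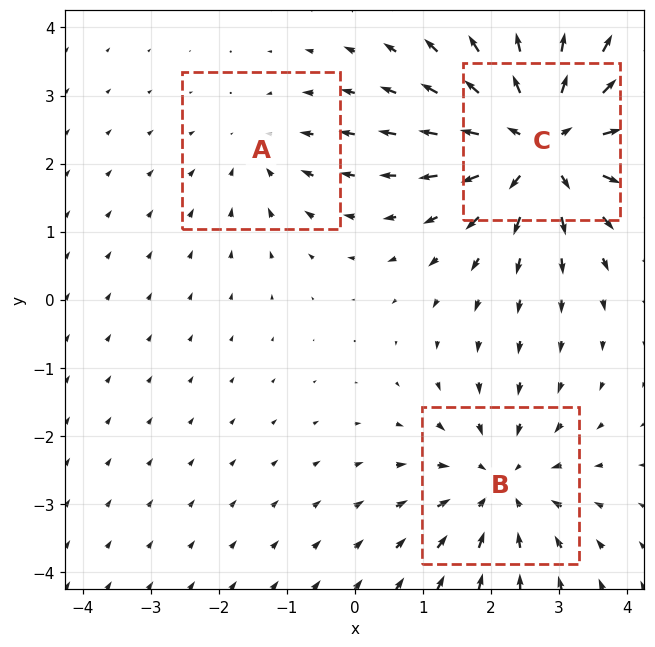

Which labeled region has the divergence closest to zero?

A

Divergence at each region's feature centre — A: about -2, B: about -3, C: about +5. Region A is closest to zero.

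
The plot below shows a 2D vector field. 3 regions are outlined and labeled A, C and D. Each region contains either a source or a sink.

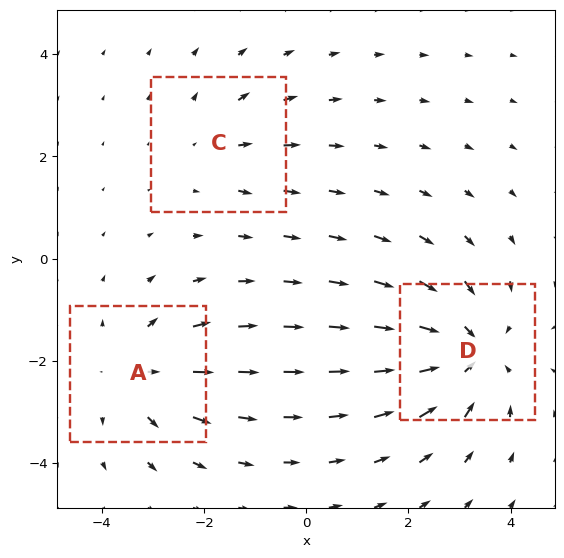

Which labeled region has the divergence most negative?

Divergence at each region's feature centre — A: about +3, C: about +2, D: about -4. Region D is most negative.

D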